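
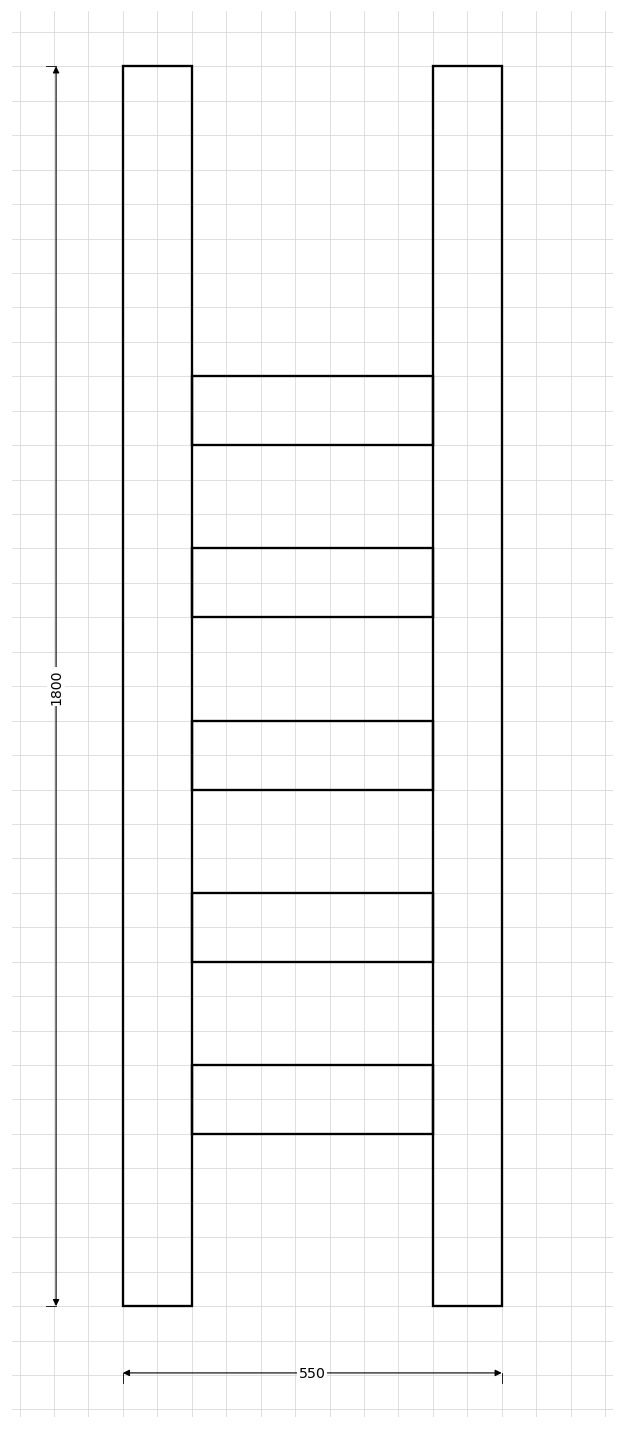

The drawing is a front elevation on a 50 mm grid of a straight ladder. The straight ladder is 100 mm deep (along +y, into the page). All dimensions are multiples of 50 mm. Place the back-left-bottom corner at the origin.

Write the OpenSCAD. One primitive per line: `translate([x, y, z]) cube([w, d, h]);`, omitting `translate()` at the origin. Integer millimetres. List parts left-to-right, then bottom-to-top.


cube([100, 100, 1800]);
translate([100, 0, 250]) cube([350, 100, 100]);
translate([100, 0, 500]) cube([350, 100, 100]);
translate([100, 0, 750]) cube([350, 100, 100]);
translate([100, 0, 1000]) cube([350, 100, 100]);
translate([100, 0, 1250]) cube([350, 100, 100]);
translate([450, 0, 0]) cube([100, 100, 1800]);


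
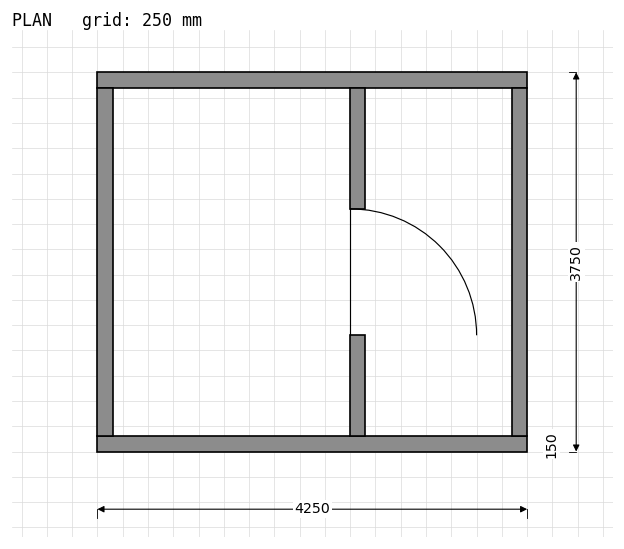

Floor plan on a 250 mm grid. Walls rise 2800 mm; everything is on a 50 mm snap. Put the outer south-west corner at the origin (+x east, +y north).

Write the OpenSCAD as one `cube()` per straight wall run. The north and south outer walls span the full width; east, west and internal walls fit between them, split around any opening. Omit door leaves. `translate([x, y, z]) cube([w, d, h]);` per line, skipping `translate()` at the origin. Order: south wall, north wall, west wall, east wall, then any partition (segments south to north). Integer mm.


cube([4250, 150, 2800]);
translate([0, 3600, 0]) cube([4250, 150, 2800]);
translate([0, 150, 0]) cube([150, 3450, 2800]);
translate([4100, 150, 0]) cube([150, 3450, 2800]);
translate([2500, 150, 0]) cube([150, 1000, 2800]);
translate([2500, 2400, 0]) cube([150, 1200, 2800]);


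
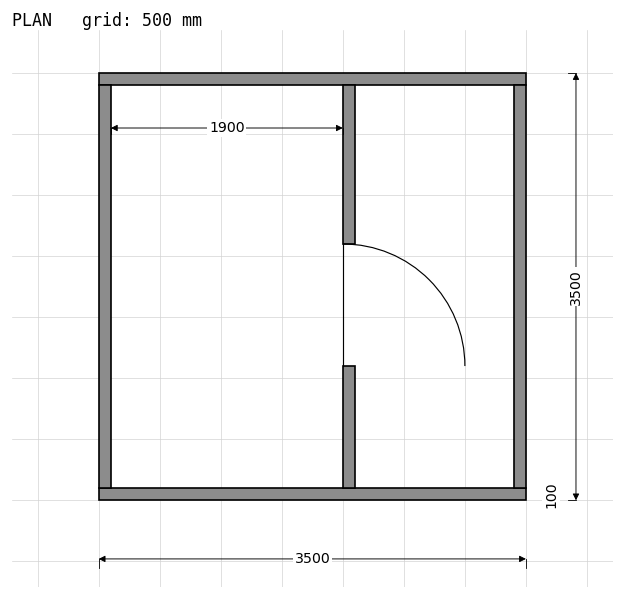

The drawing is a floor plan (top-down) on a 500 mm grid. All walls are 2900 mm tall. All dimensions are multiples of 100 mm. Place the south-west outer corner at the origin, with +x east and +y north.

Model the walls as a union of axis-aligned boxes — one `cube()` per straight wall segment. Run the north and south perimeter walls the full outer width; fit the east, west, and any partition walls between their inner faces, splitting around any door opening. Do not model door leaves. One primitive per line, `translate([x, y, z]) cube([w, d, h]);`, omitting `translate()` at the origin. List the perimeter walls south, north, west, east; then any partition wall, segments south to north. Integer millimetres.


cube([3500, 100, 2900]);
translate([0, 3400, 0]) cube([3500, 100, 2900]);
translate([0, 100, 0]) cube([100, 3300, 2900]);
translate([3400, 100, 0]) cube([100, 3300, 2900]);
translate([2000, 100, 0]) cube([100, 1000, 2900]);
translate([2000, 2100, 0]) cube([100, 1300, 2900]);


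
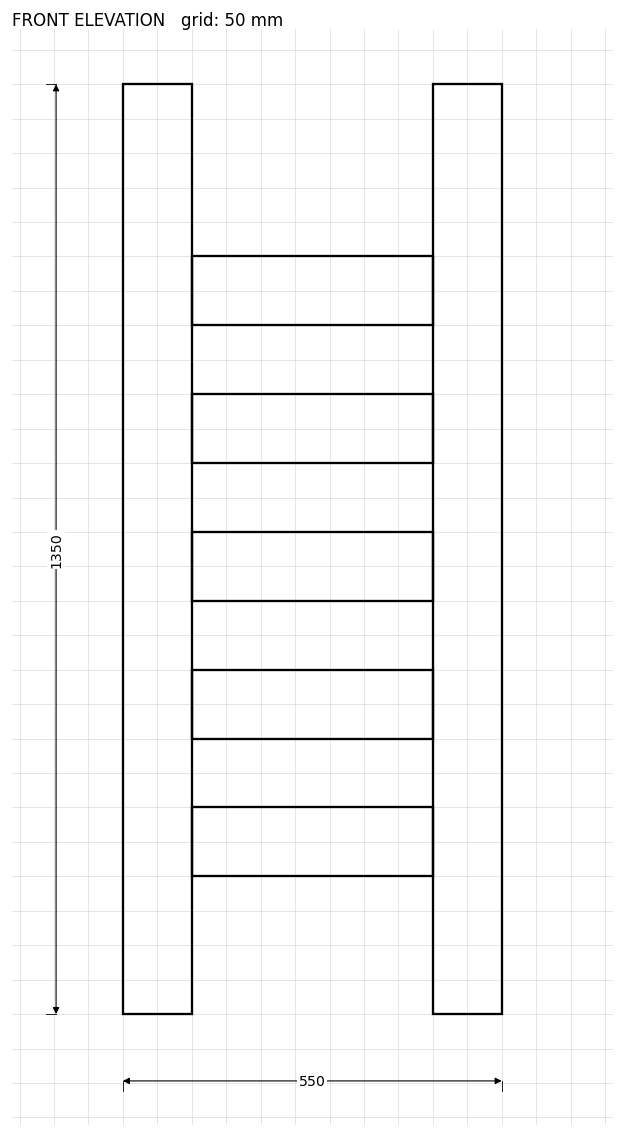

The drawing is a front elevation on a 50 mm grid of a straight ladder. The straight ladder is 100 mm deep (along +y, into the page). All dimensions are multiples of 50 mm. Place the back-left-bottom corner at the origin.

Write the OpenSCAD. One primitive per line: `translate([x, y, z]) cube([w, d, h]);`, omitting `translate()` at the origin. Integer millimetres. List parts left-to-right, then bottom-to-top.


cube([100, 100, 1350]);
translate([100, 0, 200]) cube([350, 100, 100]);
translate([100, 0, 400]) cube([350, 100, 100]);
translate([100, 0, 600]) cube([350, 100, 100]);
translate([100, 0, 800]) cube([350, 100, 100]);
translate([100, 0, 1000]) cube([350, 100, 100]);
translate([450, 0, 0]) cube([100, 100, 1350]);


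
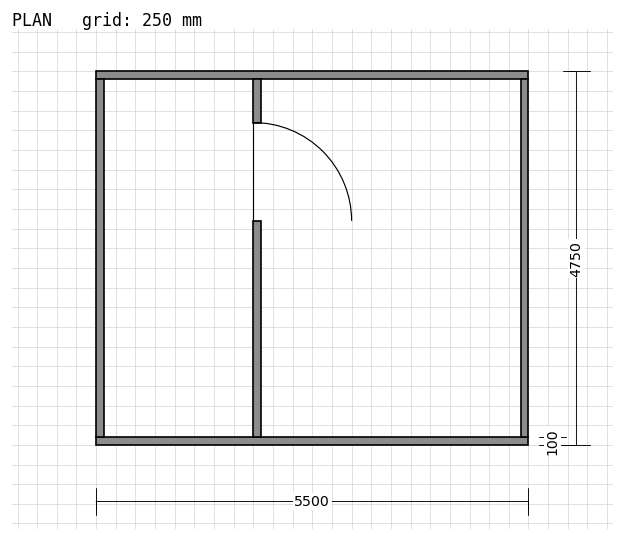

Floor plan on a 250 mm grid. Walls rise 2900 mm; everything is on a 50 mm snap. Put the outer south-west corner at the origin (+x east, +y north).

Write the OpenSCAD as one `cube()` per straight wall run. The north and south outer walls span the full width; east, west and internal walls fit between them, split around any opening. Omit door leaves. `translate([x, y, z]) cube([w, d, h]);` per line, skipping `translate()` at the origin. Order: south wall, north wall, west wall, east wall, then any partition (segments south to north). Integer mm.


cube([5500, 100, 2900]);
translate([0, 4650, 0]) cube([5500, 100, 2900]);
translate([0, 100, 0]) cube([100, 4550, 2900]);
translate([5400, 100, 0]) cube([100, 4550, 2900]);
translate([2000, 100, 0]) cube([100, 2750, 2900]);
translate([2000, 4100, 0]) cube([100, 550, 2900]);


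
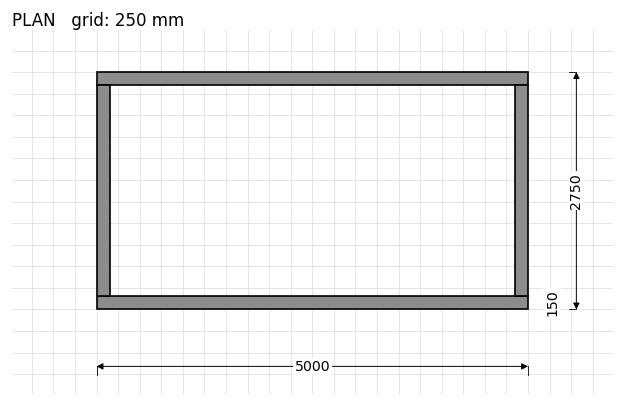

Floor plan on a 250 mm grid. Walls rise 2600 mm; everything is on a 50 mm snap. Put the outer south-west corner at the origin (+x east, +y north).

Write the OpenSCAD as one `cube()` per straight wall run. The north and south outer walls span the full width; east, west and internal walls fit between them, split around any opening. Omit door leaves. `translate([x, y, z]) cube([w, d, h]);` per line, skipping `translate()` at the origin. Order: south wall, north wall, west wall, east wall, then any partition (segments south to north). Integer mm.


cube([5000, 150, 2600]);
translate([0, 2600, 0]) cube([5000, 150, 2600]);
translate([0, 150, 0]) cube([150, 2450, 2600]);
translate([4850, 150, 0]) cube([150, 2450, 2600]);


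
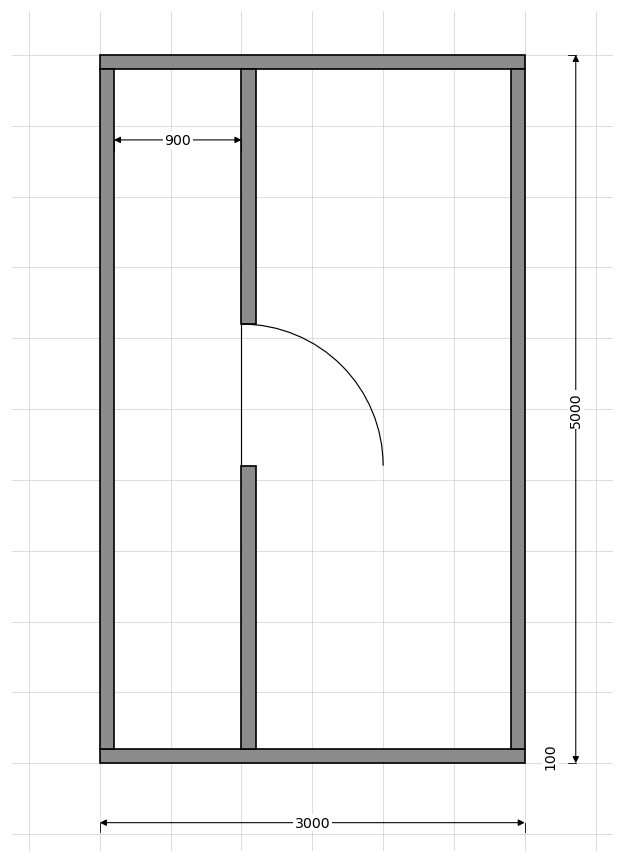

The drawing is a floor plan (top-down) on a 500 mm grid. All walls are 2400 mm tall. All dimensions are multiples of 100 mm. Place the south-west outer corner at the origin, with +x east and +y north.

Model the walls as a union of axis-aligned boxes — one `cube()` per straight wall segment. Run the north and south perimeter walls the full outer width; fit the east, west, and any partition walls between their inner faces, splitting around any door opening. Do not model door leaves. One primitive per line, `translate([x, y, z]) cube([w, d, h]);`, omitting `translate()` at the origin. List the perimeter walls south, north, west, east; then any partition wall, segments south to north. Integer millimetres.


cube([3000, 100, 2400]);
translate([0, 4900, 0]) cube([3000, 100, 2400]);
translate([0, 100, 0]) cube([100, 4800, 2400]);
translate([2900, 100, 0]) cube([100, 4800, 2400]);
translate([1000, 100, 0]) cube([100, 2000, 2400]);
translate([1000, 3100, 0]) cube([100, 1800, 2400]);


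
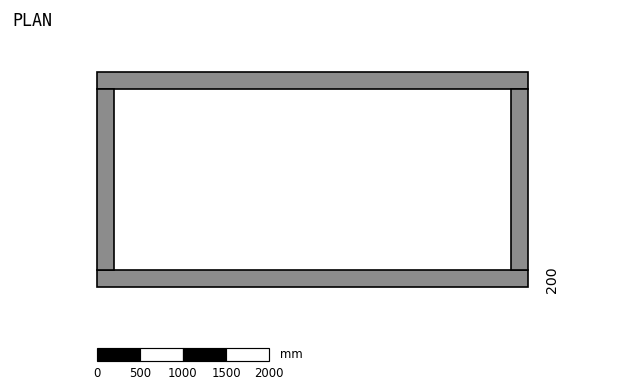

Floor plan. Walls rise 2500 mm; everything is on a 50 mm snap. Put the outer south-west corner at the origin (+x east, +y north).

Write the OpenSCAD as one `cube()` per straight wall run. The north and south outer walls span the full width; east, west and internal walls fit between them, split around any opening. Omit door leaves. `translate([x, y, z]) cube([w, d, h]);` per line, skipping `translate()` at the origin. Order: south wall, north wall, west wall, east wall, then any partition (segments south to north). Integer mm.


cube([5000, 200, 2500]);
translate([0, 2300, 0]) cube([5000, 200, 2500]);
translate([0, 200, 0]) cube([200, 2100, 2500]);
translate([4800, 200, 0]) cube([200, 2100, 2500]);


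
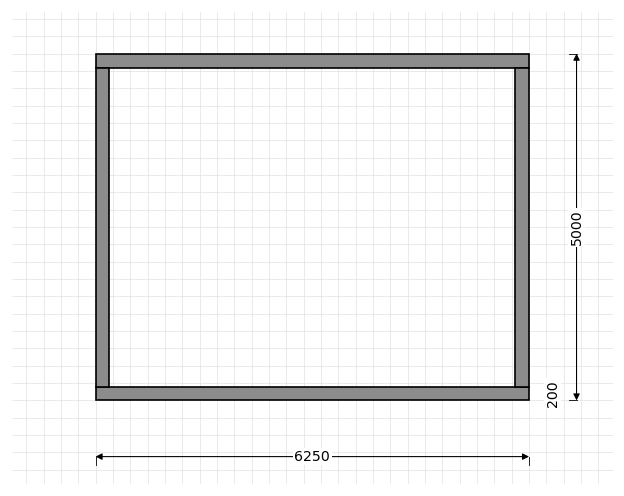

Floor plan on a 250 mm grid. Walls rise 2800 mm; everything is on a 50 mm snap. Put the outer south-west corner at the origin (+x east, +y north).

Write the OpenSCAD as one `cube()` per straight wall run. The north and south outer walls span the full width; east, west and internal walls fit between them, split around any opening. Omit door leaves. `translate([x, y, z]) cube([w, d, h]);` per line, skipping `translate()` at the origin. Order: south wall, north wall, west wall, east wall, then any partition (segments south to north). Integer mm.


cube([6250, 200, 2800]);
translate([0, 4800, 0]) cube([6250, 200, 2800]);
translate([0, 200, 0]) cube([200, 4600, 2800]);
translate([6050, 200, 0]) cube([200, 4600, 2800]);


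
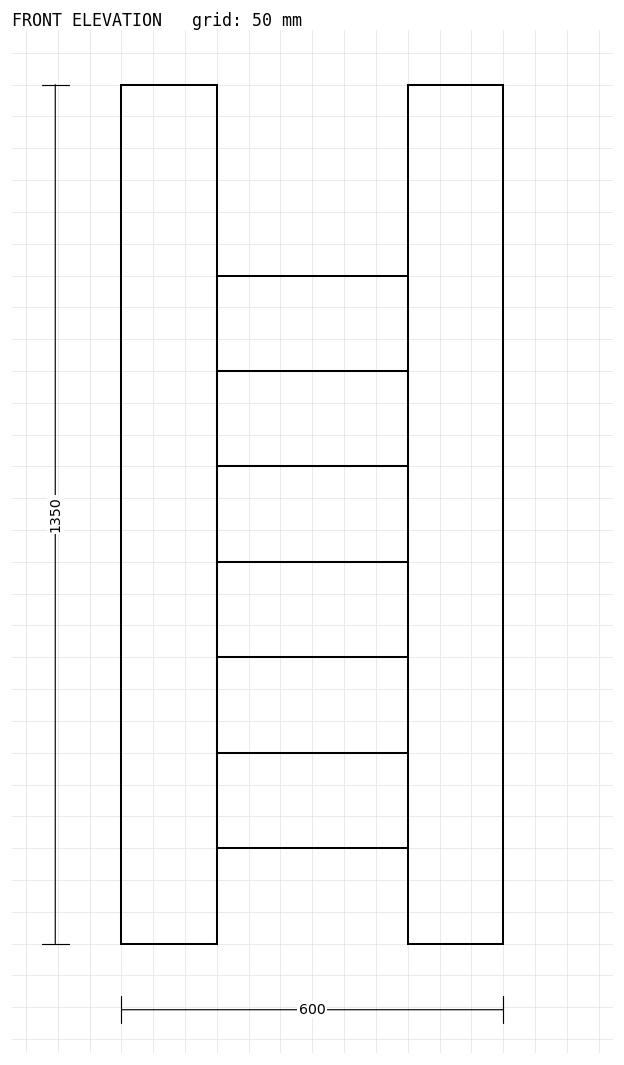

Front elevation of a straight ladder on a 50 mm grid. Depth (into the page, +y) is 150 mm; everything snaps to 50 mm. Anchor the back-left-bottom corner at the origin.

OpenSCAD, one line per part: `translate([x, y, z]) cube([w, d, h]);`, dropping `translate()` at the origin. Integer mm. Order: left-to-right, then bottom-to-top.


cube([150, 150, 1350]);
translate([150, 0, 150]) cube([300, 150, 150]);
translate([150, 0, 300]) cube([300, 150, 150]);
translate([150, 0, 450]) cube([300, 150, 150]);
translate([150, 0, 600]) cube([300, 150, 150]);
translate([150, 0, 750]) cube([300, 150, 150]);
translate([150, 0, 900]) cube([300, 150, 150]);
translate([450, 0, 0]) cube([150, 150, 1350]);


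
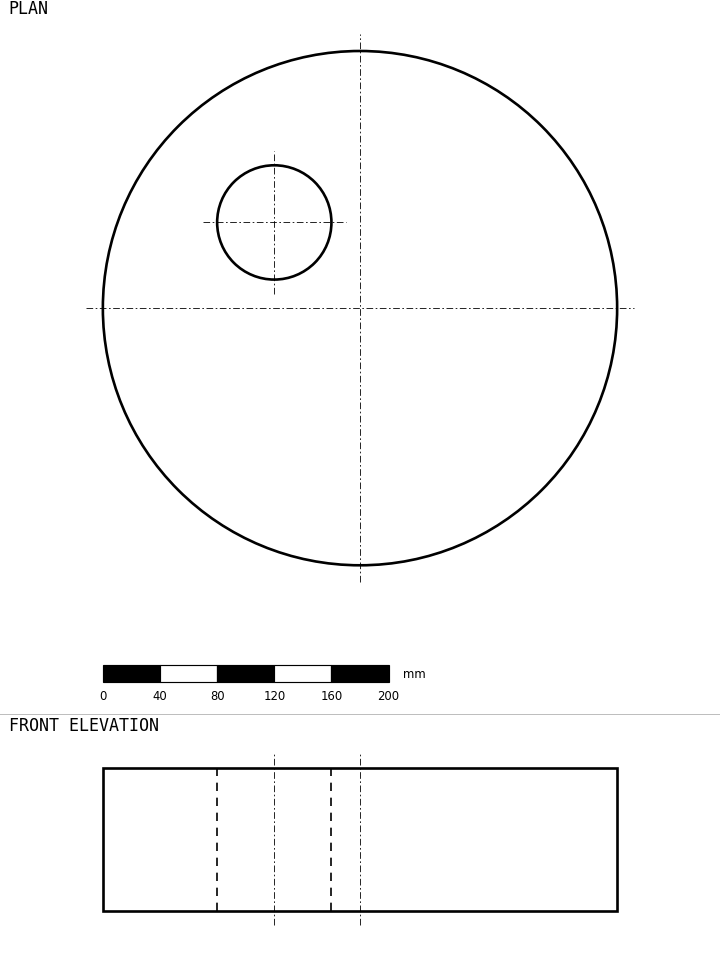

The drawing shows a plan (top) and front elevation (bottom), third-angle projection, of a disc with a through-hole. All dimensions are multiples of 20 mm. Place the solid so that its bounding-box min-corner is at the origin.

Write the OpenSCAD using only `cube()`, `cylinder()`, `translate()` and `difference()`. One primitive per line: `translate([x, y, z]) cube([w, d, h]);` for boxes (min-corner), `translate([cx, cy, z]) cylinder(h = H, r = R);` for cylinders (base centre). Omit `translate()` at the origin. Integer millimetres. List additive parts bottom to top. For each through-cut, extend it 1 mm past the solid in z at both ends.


difference() {
  translate([180, 180, 0]) cylinder(h = 100, r = 180);
  translate([120, 240, -1]) cylinder(h = 102, r = 40);
}


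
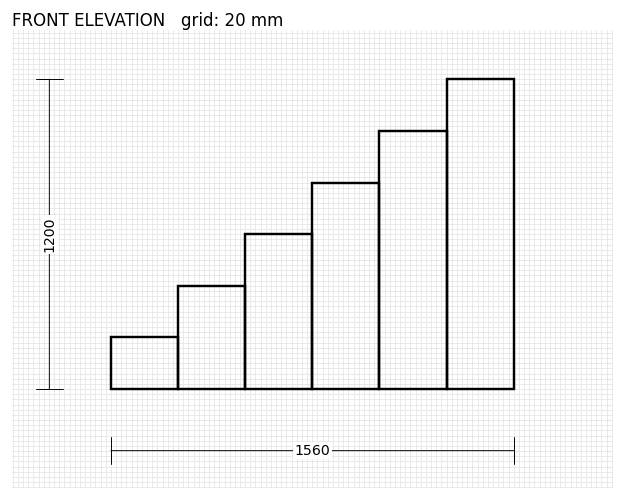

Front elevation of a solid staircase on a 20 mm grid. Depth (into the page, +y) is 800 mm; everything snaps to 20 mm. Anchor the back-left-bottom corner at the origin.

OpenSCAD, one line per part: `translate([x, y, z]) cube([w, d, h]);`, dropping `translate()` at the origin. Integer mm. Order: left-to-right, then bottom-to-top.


cube([260, 800, 200]);
translate([260, 0, 0]) cube([260, 800, 400]);
translate([520, 0, 0]) cube([260, 800, 600]);
translate([780, 0, 0]) cube([260, 800, 800]);
translate([1040, 0, 0]) cube([260, 800, 1000]);
translate([1300, 0, 0]) cube([260, 800, 1200]);


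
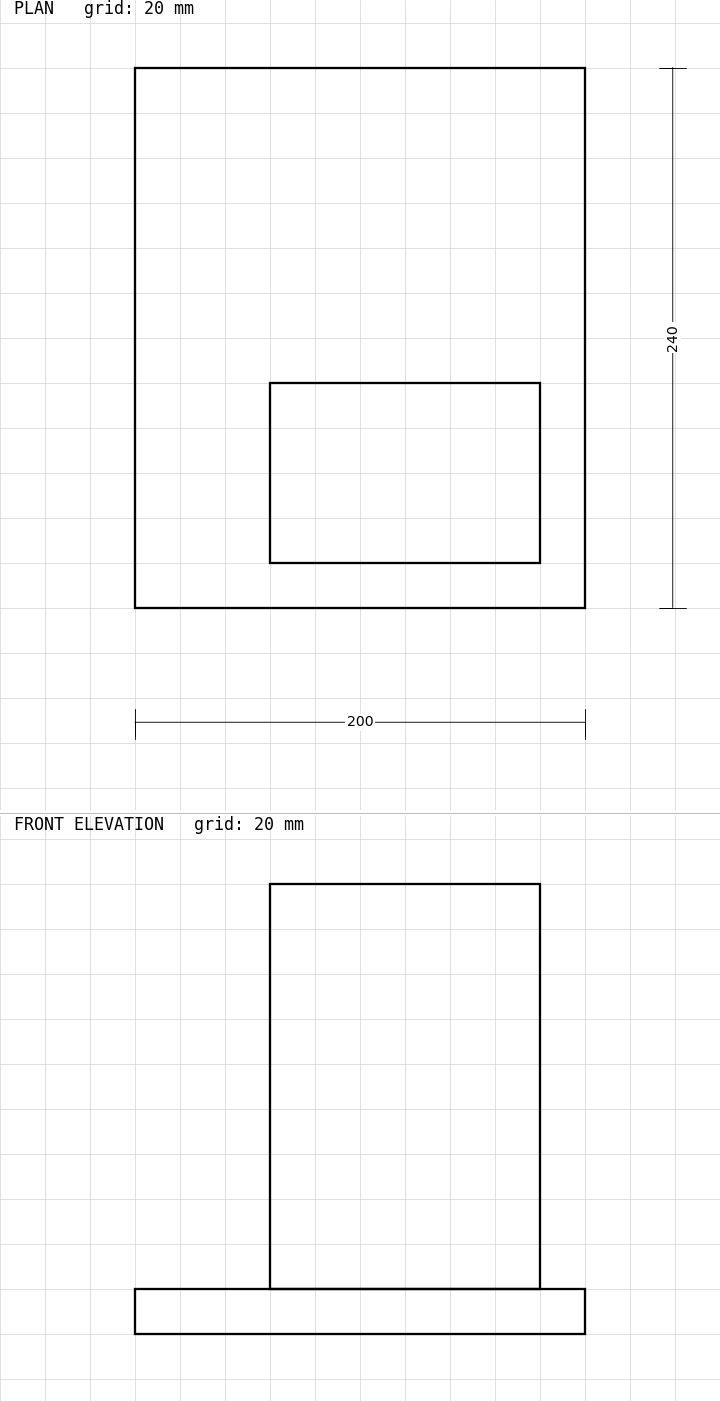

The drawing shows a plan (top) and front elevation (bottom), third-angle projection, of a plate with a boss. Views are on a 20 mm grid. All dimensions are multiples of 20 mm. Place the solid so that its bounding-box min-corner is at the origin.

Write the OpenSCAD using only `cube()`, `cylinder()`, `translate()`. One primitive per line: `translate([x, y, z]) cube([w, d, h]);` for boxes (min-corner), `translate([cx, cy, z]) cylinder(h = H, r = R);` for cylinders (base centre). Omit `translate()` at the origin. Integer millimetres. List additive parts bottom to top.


cube([200, 240, 20]);
translate([60, 20, 20]) cube([120, 80, 180]);


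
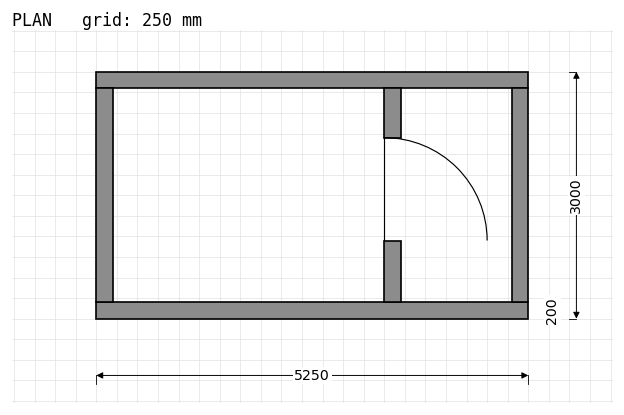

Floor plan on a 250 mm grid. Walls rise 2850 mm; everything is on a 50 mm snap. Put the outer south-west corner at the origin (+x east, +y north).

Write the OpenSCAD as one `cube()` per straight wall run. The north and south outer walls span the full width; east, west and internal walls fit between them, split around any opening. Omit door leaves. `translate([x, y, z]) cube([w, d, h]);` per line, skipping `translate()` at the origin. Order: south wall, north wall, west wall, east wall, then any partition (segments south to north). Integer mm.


cube([5250, 200, 2850]);
translate([0, 2800, 0]) cube([5250, 200, 2850]);
translate([0, 200, 0]) cube([200, 2600, 2850]);
translate([5050, 200, 0]) cube([200, 2600, 2850]);
translate([3500, 200, 0]) cube([200, 750, 2850]);
translate([3500, 2200, 0]) cube([200, 600, 2850]);


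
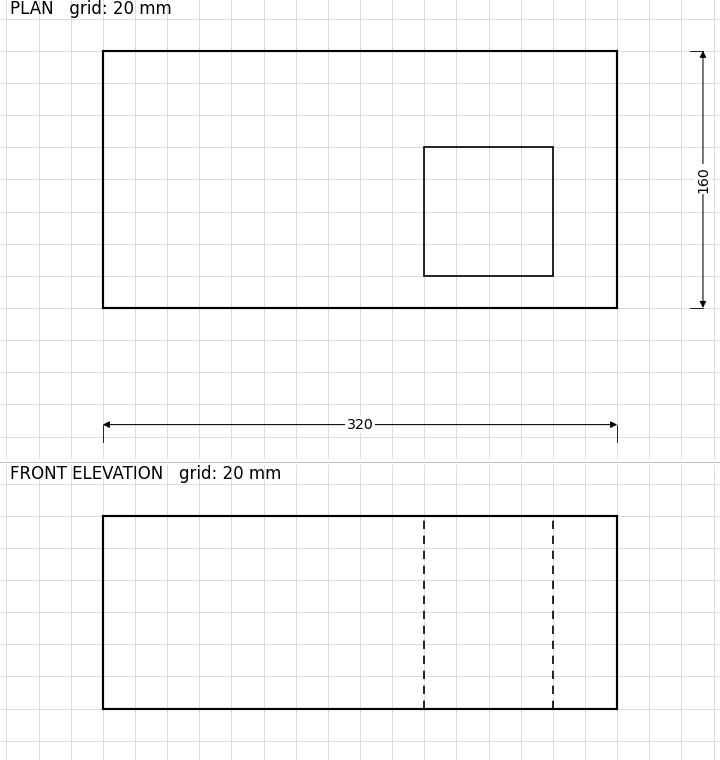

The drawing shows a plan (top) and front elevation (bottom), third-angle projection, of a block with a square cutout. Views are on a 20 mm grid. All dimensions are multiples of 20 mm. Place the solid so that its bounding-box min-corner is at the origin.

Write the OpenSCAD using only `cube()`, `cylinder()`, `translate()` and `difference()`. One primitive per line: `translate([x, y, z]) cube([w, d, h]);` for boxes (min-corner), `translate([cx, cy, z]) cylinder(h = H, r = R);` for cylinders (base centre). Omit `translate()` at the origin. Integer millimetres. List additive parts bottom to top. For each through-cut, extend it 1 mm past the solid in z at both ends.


difference() {
  cube([320, 160, 120]);
  translate([200, 20, -1]) cube([80, 80, 122]);
}


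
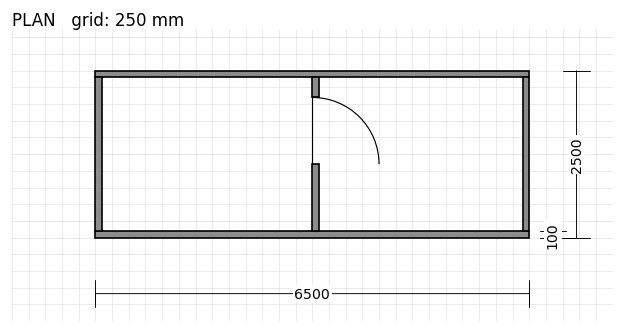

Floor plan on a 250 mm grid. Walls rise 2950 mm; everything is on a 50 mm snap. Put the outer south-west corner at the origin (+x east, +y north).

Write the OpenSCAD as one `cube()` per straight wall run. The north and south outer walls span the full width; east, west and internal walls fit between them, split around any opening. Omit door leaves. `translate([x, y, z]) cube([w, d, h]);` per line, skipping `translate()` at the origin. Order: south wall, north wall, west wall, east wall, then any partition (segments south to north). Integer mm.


cube([6500, 100, 2950]);
translate([0, 2400, 0]) cube([6500, 100, 2950]);
translate([0, 100, 0]) cube([100, 2300, 2950]);
translate([6400, 100, 0]) cube([100, 2300, 2950]);
translate([3250, 100, 0]) cube([100, 1000, 2950]);
translate([3250, 2100, 0]) cube([100, 300, 2950]);


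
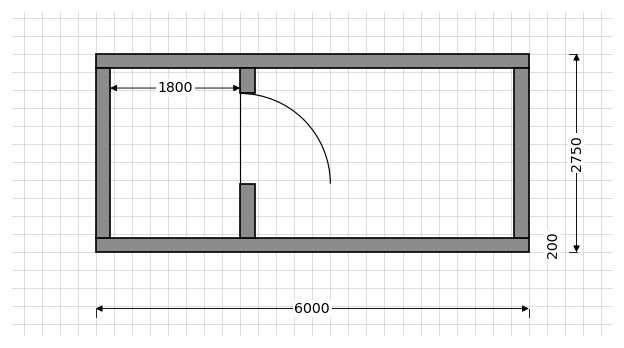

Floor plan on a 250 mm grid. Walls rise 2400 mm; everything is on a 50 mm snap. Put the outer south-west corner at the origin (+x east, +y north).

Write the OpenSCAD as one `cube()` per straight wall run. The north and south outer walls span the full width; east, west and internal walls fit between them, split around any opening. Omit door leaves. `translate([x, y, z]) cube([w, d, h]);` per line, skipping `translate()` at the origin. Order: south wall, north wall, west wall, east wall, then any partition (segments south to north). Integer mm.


cube([6000, 200, 2400]);
translate([0, 2550, 0]) cube([6000, 200, 2400]);
translate([0, 200, 0]) cube([200, 2350, 2400]);
translate([5800, 200, 0]) cube([200, 2350, 2400]);
translate([2000, 200, 0]) cube([200, 750, 2400]);
translate([2000, 2200, 0]) cube([200, 350, 2400]);


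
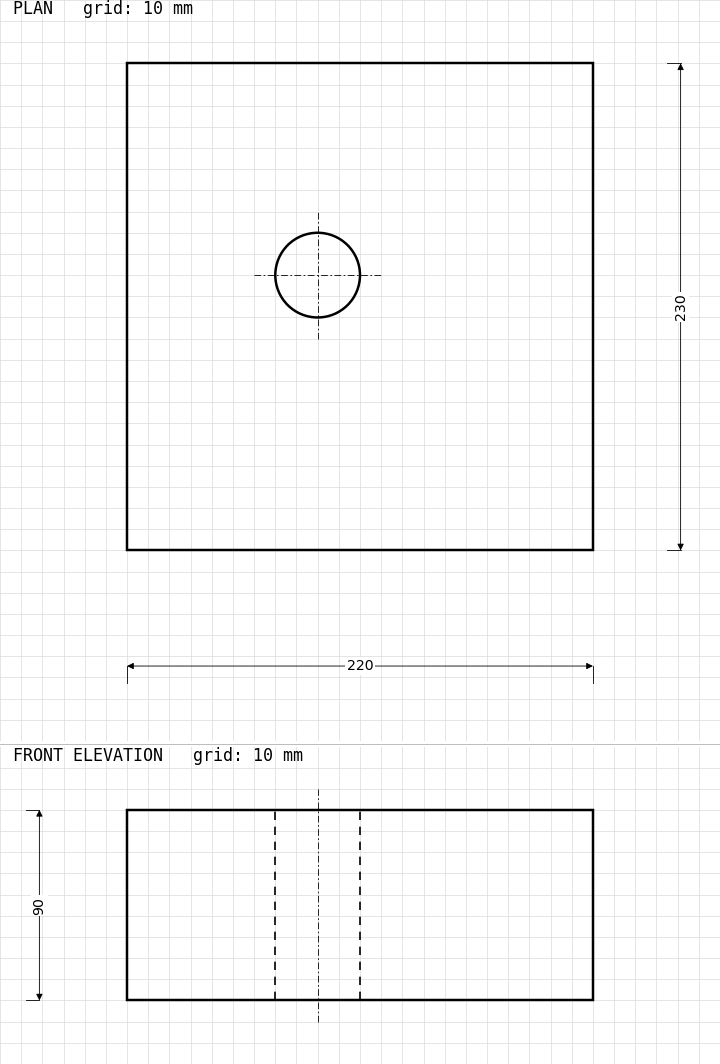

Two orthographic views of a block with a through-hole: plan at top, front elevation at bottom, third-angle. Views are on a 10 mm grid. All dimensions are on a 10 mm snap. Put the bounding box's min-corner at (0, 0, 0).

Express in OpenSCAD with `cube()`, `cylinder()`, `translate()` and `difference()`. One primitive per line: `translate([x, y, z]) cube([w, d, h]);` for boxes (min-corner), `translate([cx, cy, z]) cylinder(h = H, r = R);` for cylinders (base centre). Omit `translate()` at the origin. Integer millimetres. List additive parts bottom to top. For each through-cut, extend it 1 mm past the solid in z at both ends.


difference() {
  cube([220, 230, 90]);
  translate([90, 130, -1]) cylinder(h = 92, r = 20);
}


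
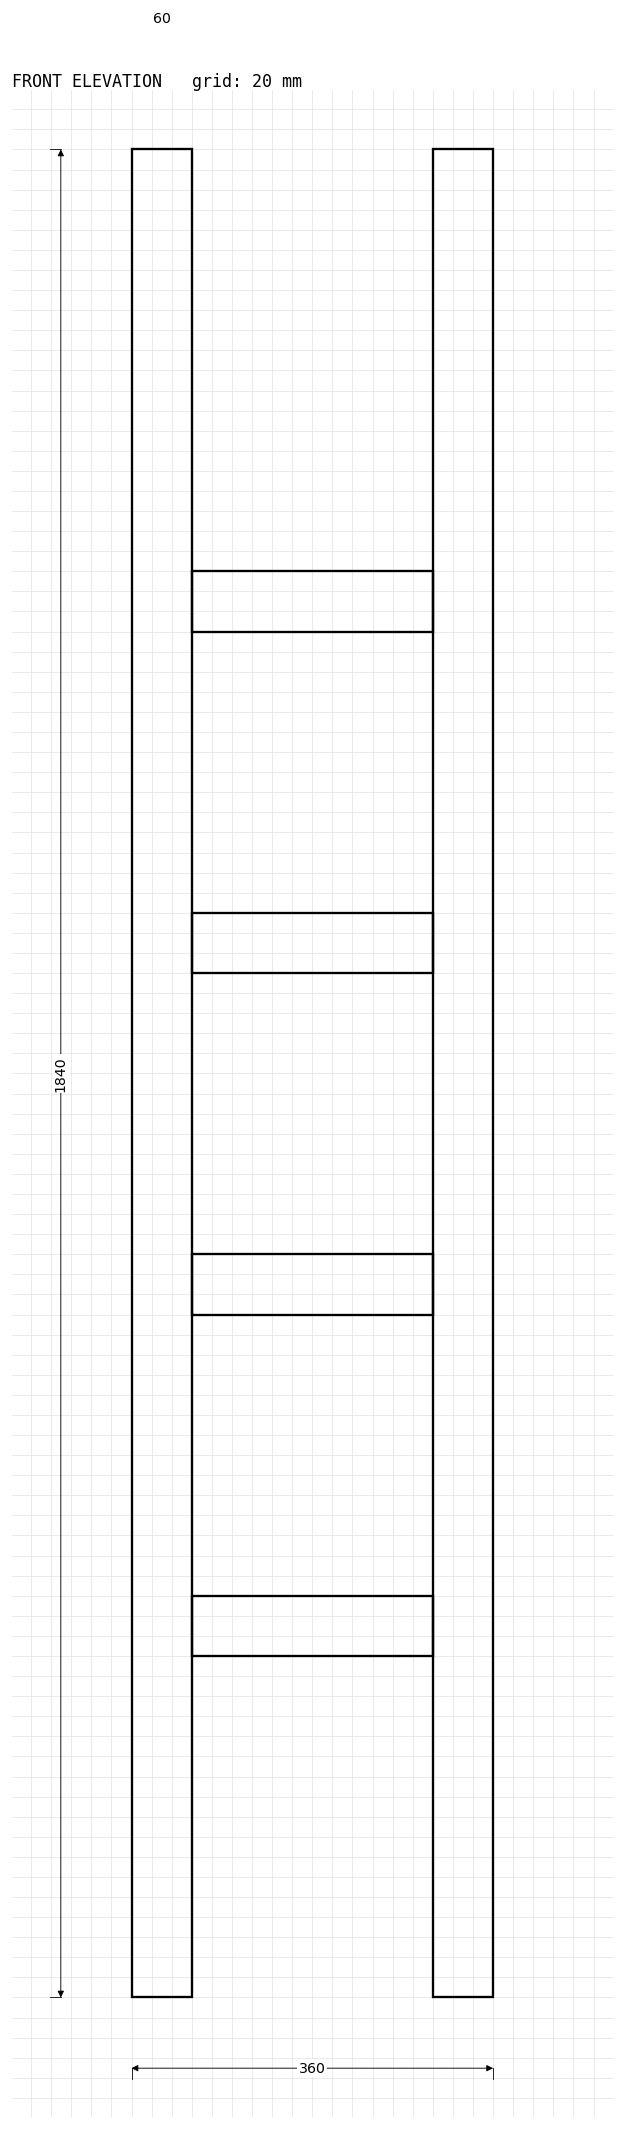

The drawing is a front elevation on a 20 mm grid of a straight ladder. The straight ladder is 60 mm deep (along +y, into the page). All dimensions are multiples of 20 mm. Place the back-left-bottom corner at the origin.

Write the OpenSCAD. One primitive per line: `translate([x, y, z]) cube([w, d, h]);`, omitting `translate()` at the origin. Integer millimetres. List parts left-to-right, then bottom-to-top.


cube([60, 60, 1840]);
translate([60, 0, 340]) cube([240, 60, 60]);
translate([60, 0, 680]) cube([240, 60, 60]);
translate([60, 0, 1020]) cube([240, 60, 60]);
translate([60, 0, 1360]) cube([240, 60, 60]);
translate([300, 0, 0]) cube([60, 60, 1840]);


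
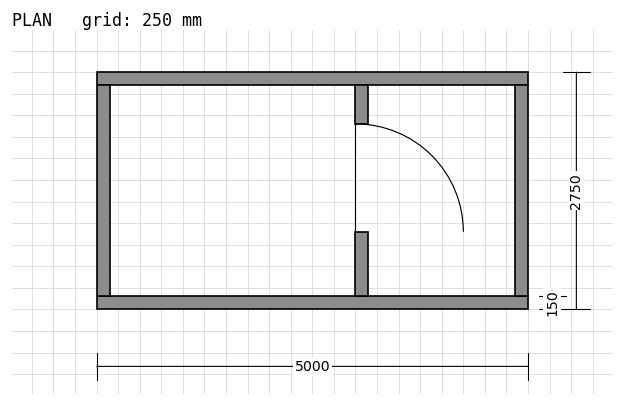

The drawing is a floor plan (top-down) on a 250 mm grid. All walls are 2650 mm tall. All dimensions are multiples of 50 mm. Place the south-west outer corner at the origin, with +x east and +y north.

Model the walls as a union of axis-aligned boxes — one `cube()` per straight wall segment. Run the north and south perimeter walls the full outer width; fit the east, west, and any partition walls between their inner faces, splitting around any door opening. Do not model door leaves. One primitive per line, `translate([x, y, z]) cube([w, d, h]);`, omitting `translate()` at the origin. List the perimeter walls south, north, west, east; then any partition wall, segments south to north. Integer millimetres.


cube([5000, 150, 2650]);
translate([0, 2600, 0]) cube([5000, 150, 2650]);
translate([0, 150, 0]) cube([150, 2450, 2650]);
translate([4850, 150, 0]) cube([150, 2450, 2650]);
translate([3000, 150, 0]) cube([150, 750, 2650]);
translate([3000, 2150, 0]) cube([150, 450, 2650]);


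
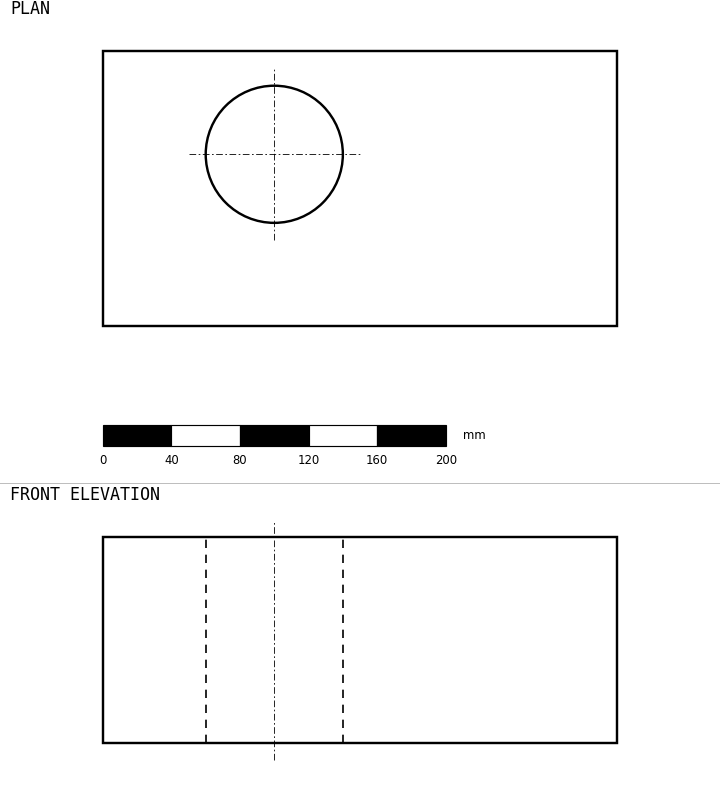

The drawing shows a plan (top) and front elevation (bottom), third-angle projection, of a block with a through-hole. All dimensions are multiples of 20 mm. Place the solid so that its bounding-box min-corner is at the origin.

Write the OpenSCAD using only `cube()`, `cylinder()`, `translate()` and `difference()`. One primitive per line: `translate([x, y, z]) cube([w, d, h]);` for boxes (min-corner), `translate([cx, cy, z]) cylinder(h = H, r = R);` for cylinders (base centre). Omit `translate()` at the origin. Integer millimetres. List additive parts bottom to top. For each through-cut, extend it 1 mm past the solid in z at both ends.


difference() {
  cube([300, 160, 120]);
  translate([100, 100, -1]) cylinder(h = 122, r = 40);
}


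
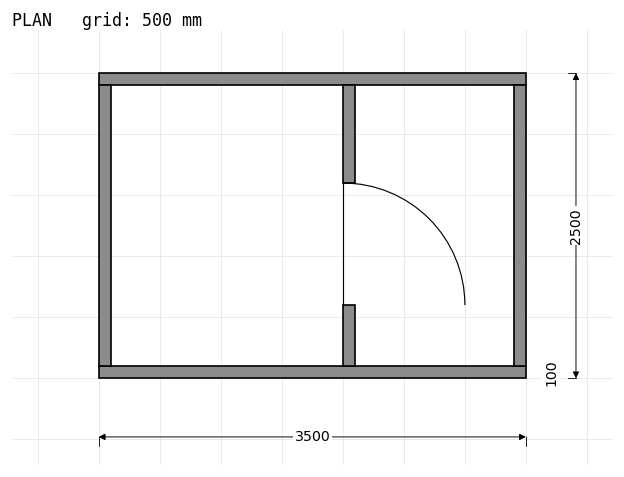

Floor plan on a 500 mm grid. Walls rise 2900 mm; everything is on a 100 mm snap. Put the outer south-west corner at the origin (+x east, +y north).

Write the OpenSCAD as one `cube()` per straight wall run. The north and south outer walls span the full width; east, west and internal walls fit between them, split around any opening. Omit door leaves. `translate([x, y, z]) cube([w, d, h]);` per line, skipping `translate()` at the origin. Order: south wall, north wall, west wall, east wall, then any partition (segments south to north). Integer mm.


cube([3500, 100, 2900]);
translate([0, 2400, 0]) cube([3500, 100, 2900]);
translate([0, 100, 0]) cube([100, 2300, 2900]);
translate([3400, 100, 0]) cube([100, 2300, 2900]);
translate([2000, 100, 0]) cube([100, 500, 2900]);
translate([2000, 1600, 0]) cube([100, 800, 2900]);


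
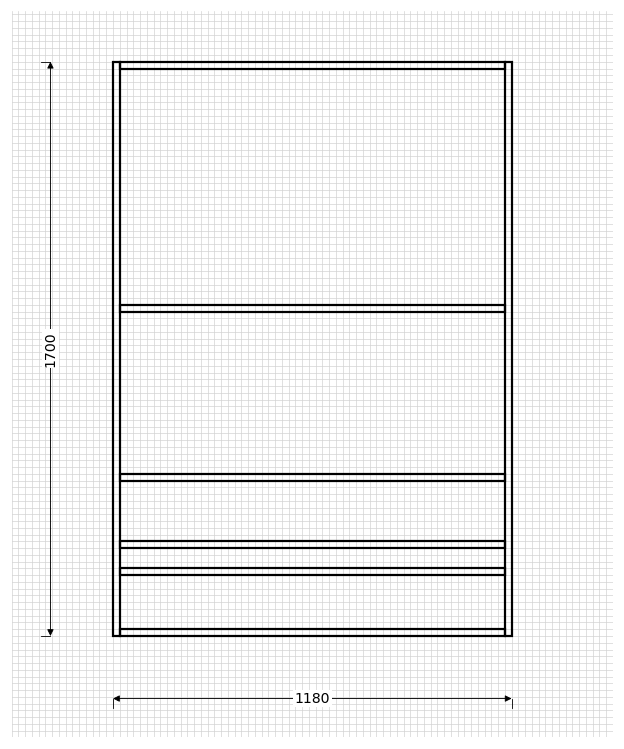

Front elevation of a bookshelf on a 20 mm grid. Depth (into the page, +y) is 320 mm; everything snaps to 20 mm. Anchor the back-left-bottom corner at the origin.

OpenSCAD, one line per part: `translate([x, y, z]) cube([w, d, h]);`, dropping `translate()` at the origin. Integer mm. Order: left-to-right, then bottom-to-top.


cube([20, 320, 1700]);
translate([20, 0, 0]) cube([1140, 320, 20]);
translate([20, 0, 180]) cube([1140, 320, 20]);
translate([20, 0, 260]) cube([1140, 320, 20]);
translate([20, 0, 460]) cube([1140, 320, 20]);
translate([20, 0, 960]) cube([1140, 320, 20]);
translate([20, 0, 1680]) cube([1140, 320, 20]);
translate([1160, 0, 0]) cube([20, 320, 1700]);


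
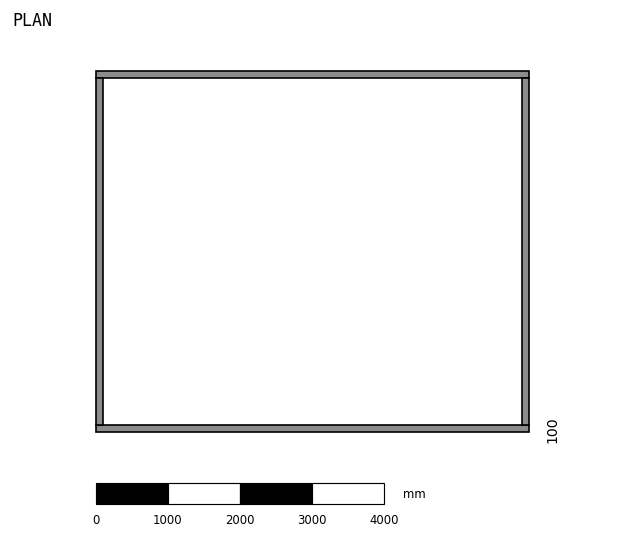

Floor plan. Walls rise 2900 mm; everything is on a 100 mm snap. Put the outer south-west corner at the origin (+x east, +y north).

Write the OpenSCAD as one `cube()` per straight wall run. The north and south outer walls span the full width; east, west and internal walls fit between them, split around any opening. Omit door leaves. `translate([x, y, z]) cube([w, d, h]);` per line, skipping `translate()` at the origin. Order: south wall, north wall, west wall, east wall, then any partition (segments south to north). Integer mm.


cube([6000, 100, 2900]);
translate([0, 4900, 0]) cube([6000, 100, 2900]);
translate([0, 100, 0]) cube([100, 4800, 2900]);
translate([5900, 100, 0]) cube([100, 4800, 2900]);


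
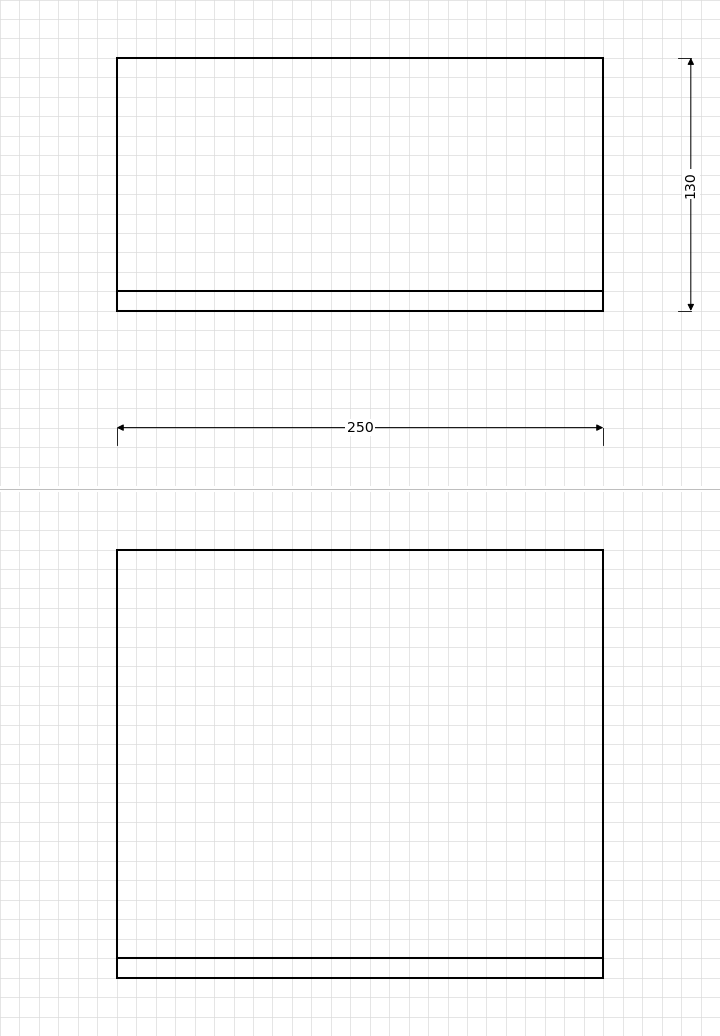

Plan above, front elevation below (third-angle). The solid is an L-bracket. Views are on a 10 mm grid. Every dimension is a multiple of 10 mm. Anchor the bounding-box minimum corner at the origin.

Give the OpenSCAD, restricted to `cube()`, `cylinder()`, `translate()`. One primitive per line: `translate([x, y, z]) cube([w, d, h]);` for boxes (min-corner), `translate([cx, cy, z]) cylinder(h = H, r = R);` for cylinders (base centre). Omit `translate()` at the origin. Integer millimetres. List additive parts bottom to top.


cube([250, 130, 10]);
translate([0, 0, 10]) cube([250, 10, 210]);


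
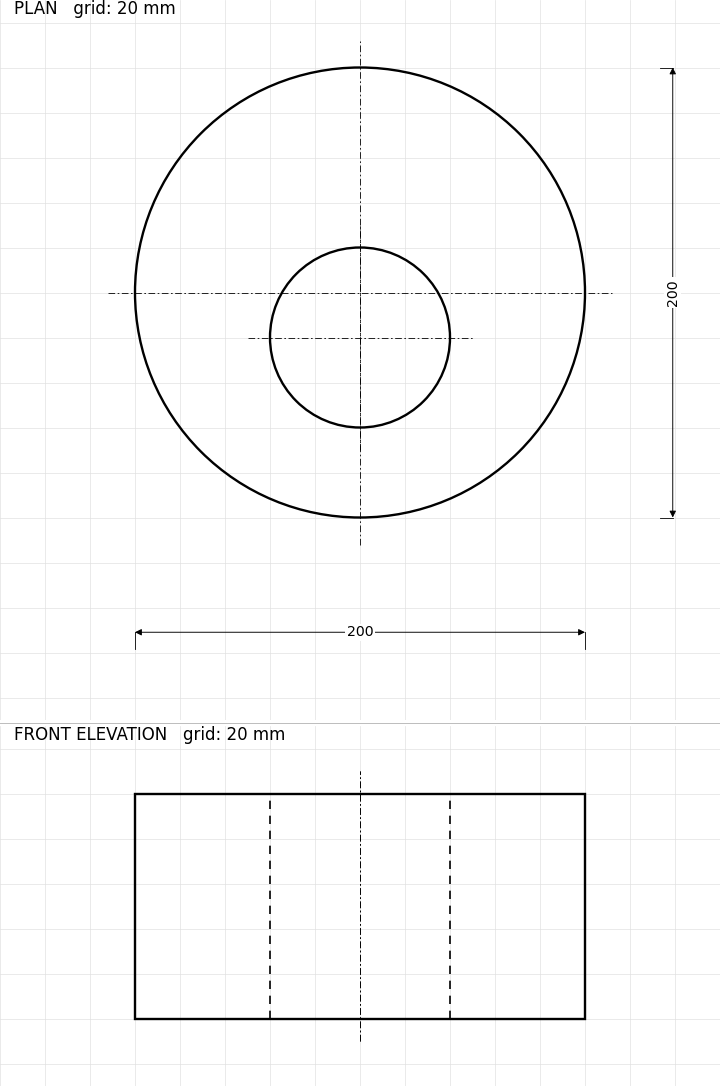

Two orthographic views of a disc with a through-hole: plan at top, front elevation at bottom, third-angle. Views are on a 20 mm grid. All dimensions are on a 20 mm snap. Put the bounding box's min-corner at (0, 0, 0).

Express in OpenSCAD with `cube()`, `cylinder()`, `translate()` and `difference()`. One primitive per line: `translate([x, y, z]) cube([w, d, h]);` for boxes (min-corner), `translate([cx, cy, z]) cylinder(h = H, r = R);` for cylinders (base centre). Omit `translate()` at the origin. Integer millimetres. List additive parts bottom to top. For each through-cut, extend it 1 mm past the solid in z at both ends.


difference() {
  translate([100, 100, 0]) cylinder(h = 100, r = 100);
  translate([100, 80, -1]) cylinder(h = 102, r = 40);
}


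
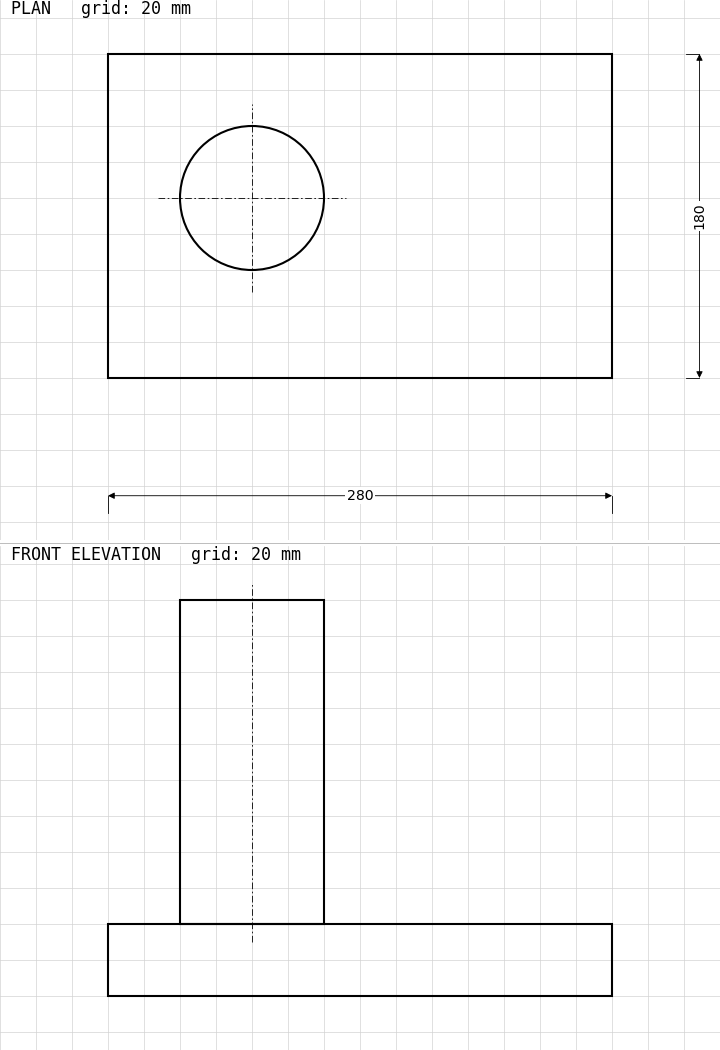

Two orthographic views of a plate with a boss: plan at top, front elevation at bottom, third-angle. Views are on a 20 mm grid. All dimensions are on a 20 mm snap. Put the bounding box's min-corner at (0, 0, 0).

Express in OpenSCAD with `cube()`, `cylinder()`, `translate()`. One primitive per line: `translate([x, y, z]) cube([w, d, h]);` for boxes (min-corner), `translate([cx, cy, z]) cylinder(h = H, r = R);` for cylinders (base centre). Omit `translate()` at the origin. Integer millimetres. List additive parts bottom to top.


cube([280, 180, 40]);
translate([80, 100, 40]) cylinder(h = 180, r = 40);


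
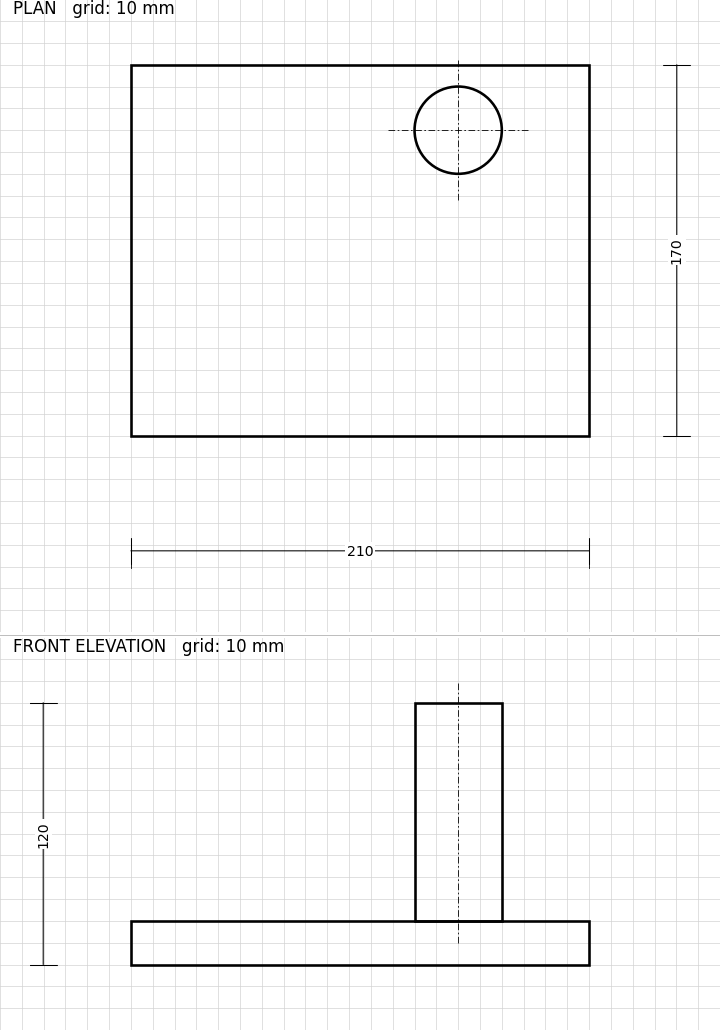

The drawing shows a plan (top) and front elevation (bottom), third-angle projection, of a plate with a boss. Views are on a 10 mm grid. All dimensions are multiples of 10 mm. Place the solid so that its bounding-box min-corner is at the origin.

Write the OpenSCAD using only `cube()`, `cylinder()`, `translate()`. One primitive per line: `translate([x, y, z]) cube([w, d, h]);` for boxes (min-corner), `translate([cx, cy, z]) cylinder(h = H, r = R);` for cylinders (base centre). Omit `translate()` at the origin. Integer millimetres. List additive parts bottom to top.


cube([210, 170, 20]);
translate([150, 140, 20]) cylinder(h = 100, r = 20);


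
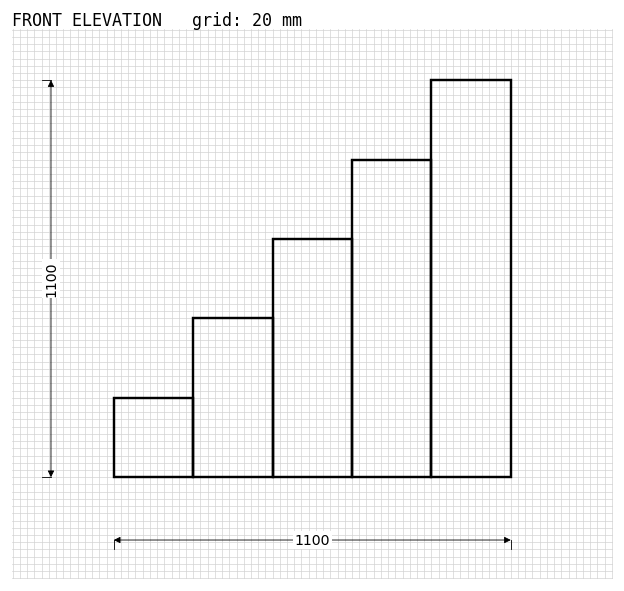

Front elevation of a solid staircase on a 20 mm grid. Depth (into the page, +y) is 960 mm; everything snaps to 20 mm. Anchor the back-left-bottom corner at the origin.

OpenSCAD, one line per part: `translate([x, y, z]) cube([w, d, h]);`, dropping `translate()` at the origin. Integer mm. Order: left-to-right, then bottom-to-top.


cube([220, 960, 220]);
translate([220, 0, 0]) cube([220, 960, 440]);
translate([440, 0, 0]) cube([220, 960, 660]);
translate([660, 0, 0]) cube([220, 960, 880]);
translate([880, 0, 0]) cube([220, 960, 1100]);


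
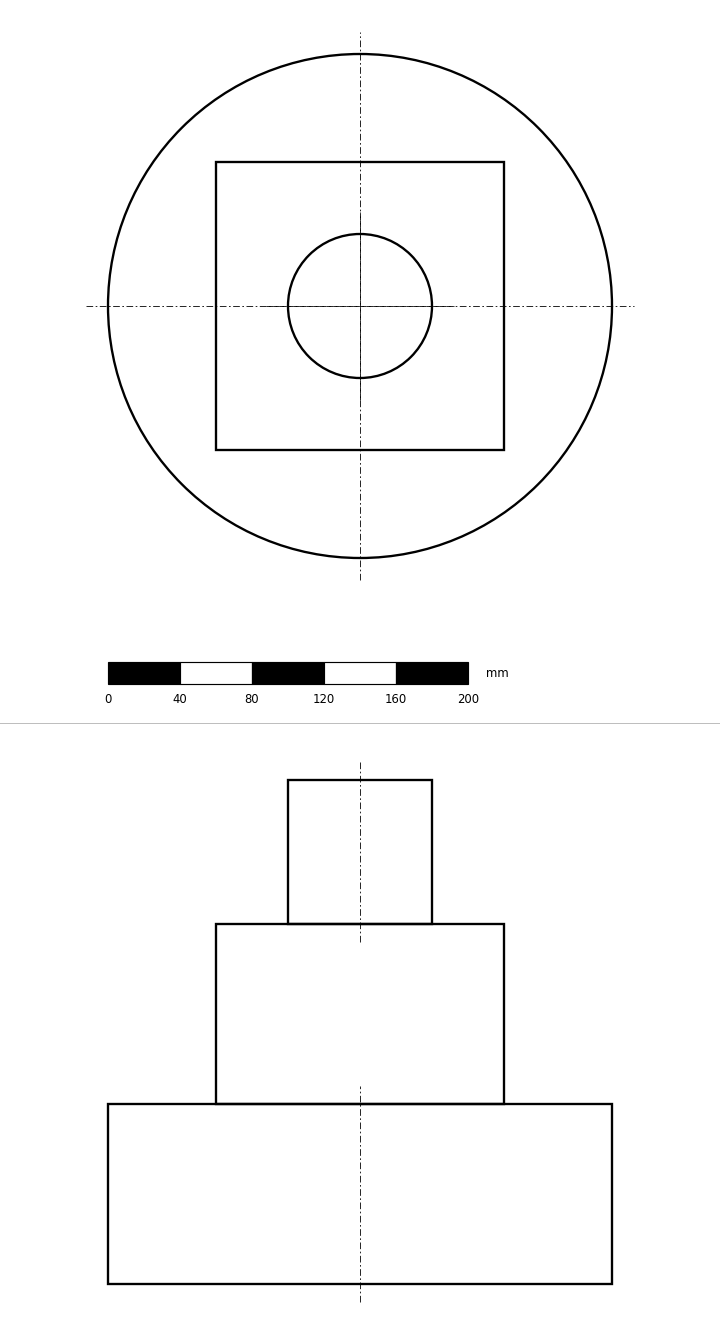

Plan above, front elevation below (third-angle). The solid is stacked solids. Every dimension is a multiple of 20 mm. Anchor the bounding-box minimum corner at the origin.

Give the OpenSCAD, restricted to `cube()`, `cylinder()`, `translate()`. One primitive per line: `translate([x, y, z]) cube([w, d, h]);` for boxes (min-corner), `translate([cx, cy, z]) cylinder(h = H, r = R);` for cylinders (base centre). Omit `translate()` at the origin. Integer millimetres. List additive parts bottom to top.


translate([140, 140, 0]) cylinder(h = 100, r = 140);
translate([60, 60, 100]) cube([160, 160, 100]);
translate([140, 140, 200]) cylinder(h = 80, r = 40);


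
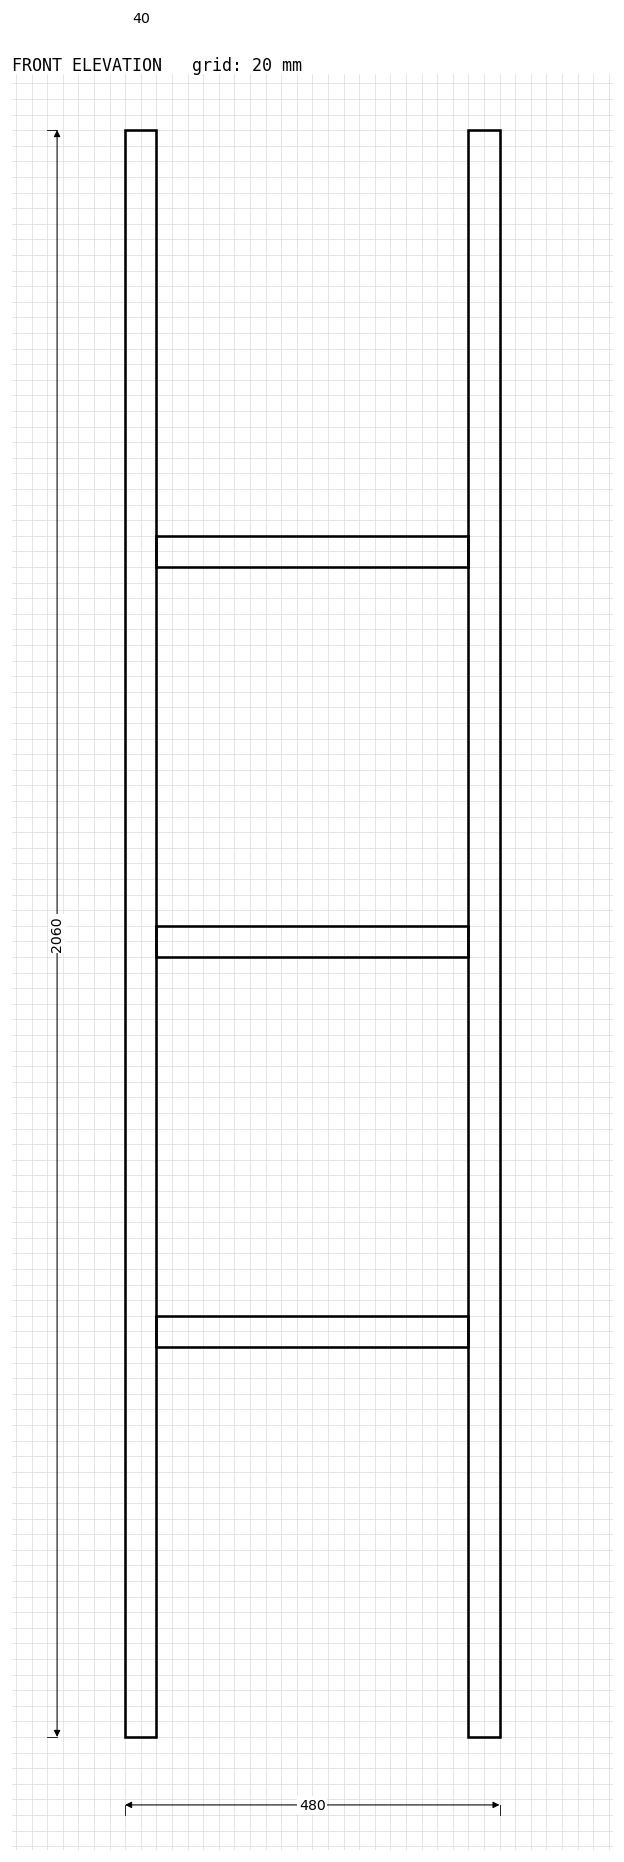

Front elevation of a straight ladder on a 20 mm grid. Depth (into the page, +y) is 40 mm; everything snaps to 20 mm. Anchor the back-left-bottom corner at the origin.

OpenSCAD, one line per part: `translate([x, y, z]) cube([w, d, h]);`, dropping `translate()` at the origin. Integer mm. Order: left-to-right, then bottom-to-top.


cube([40, 40, 2060]);
translate([40, 0, 500]) cube([400, 40, 40]);
translate([40, 0, 1000]) cube([400, 40, 40]);
translate([40, 0, 1500]) cube([400, 40, 40]);
translate([440, 0, 0]) cube([40, 40, 2060]);


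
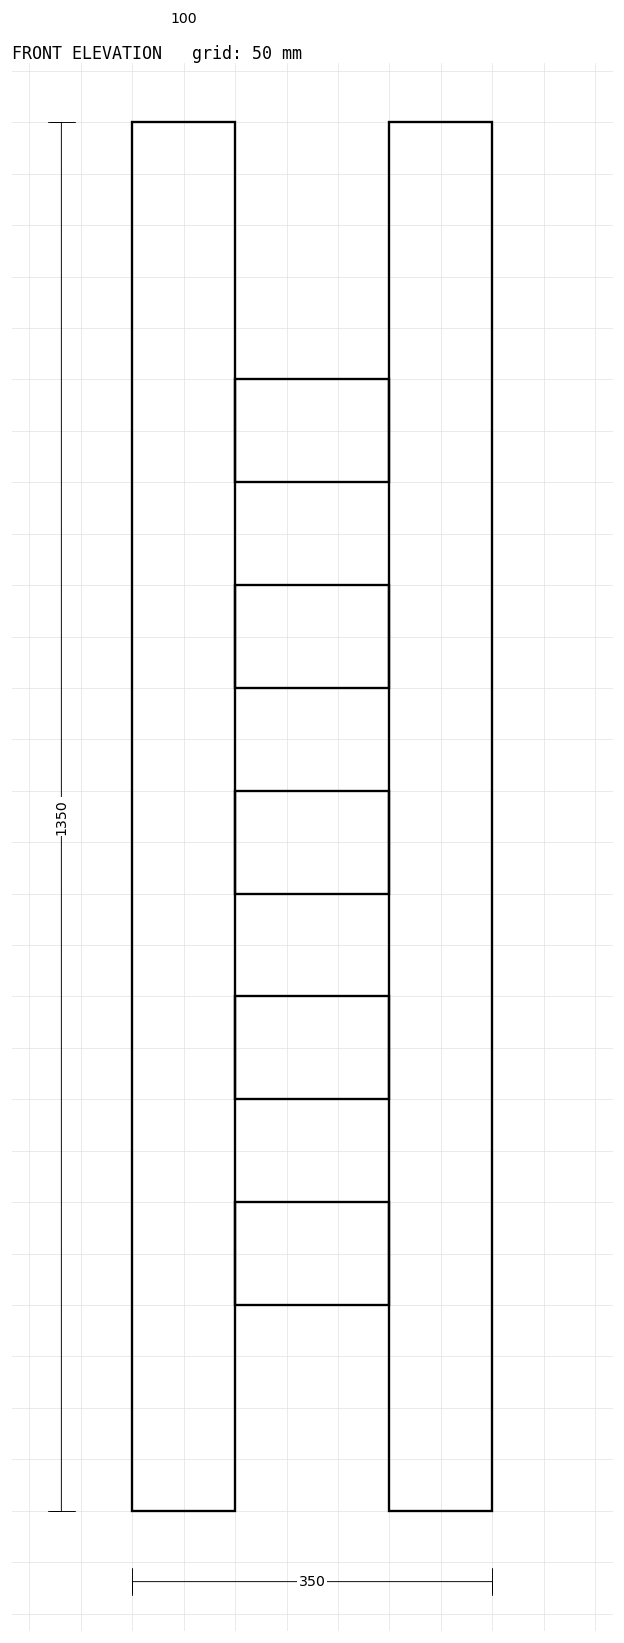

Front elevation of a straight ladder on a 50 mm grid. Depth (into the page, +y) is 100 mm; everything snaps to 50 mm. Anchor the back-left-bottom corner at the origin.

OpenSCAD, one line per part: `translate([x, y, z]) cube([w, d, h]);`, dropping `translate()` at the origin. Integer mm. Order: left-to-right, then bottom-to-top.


cube([100, 100, 1350]);
translate([100, 0, 200]) cube([150, 100, 100]);
translate([100, 0, 400]) cube([150, 100, 100]);
translate([100, 0, 600]) cube([150, 100, 100]);
translate([100, 0, 800]) cube([150, 100, 100]);
translate([100, 0, 1000]) cube([150, 100, 100]);
translate([250, 0, 0]) cube([100, 100, 1350]);


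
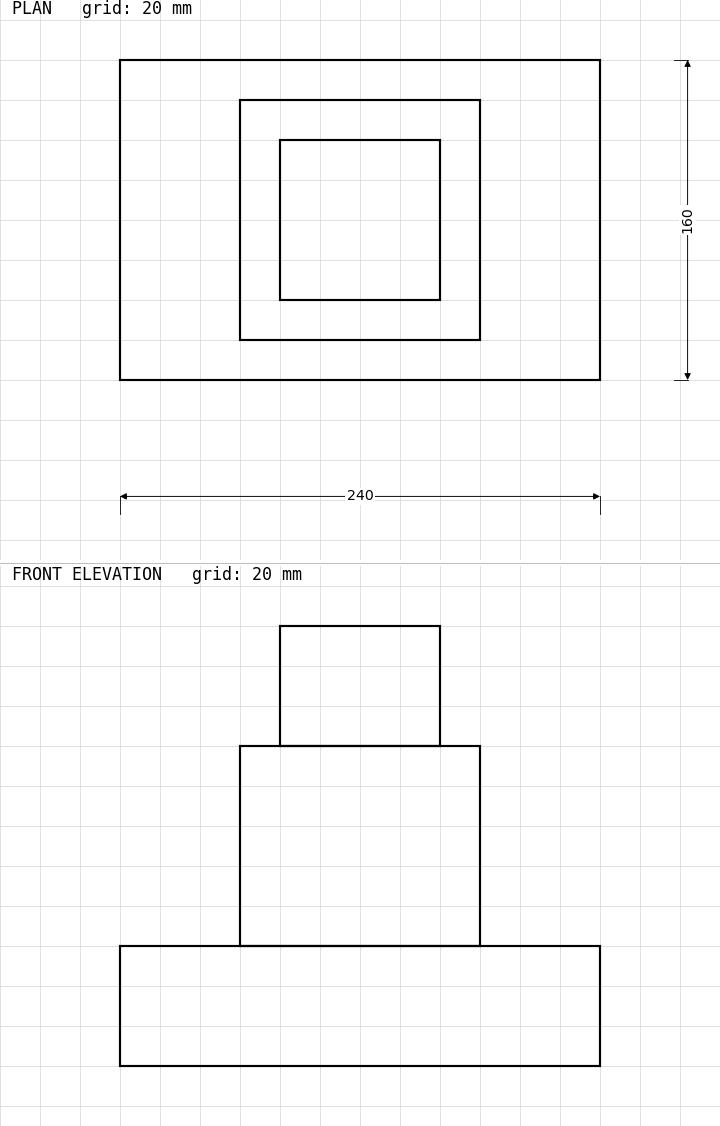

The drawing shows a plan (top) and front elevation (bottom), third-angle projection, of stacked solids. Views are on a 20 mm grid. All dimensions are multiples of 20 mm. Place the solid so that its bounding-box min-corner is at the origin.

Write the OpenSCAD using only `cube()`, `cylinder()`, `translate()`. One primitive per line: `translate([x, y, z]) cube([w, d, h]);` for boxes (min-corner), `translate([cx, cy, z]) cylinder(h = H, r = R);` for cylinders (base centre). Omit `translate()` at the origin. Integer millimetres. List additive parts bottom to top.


cube([240, 160, 60]);
translate([60, 20, 60]) cube([120, 120, 100]);
translate([80, 40, 160]) cube([80, 80, 60]);


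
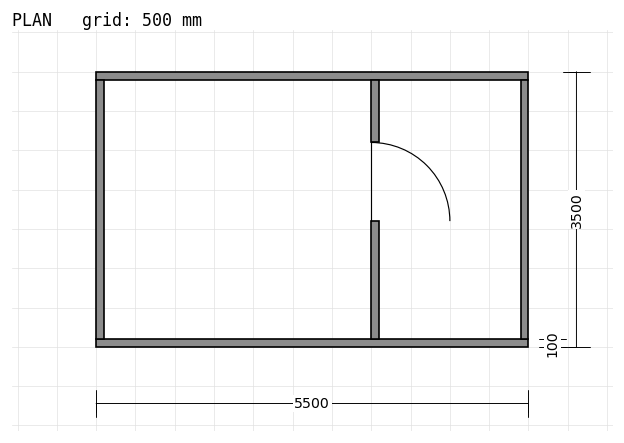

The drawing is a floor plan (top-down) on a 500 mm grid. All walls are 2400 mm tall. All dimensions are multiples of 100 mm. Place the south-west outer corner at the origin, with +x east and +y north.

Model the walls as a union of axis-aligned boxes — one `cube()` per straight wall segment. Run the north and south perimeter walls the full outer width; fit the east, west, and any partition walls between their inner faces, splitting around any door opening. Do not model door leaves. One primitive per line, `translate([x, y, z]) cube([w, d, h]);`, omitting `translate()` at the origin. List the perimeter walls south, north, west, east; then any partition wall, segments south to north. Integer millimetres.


cube([5500, 100, 2400]);
translate([0, 3400, 0]) cube([5500, 100, 2400]);
translate([0, 100, 0]) cube([100, 3300, 2400]);
translate([5400, 100, 0]) cube([100, 3300, 2400]);
translate([3500, 100, 0]) cube([100, 1500, 2400]);
translate([3500, 2600, 0]) cube([100, 800, 2400]);


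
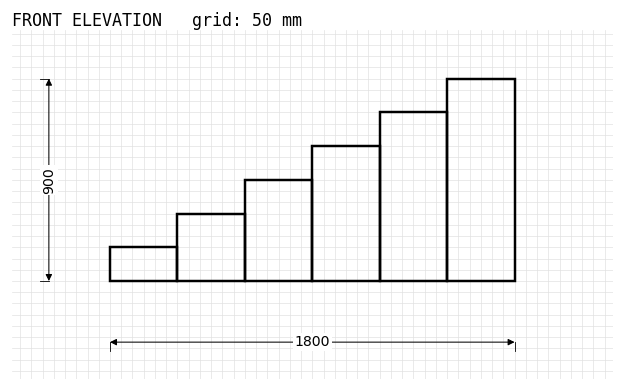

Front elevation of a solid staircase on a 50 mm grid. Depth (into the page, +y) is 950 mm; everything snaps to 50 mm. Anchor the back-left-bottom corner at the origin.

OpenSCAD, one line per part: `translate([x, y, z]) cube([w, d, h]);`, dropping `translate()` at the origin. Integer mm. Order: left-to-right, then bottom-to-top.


cube([300, 950, 150]);
translate([300, 0, 0]) cube([300, 950, 300]);
translate([600, 0, 0]) cube([300, 950, 450]);
translate([900, 0, 0]) cube([300, 950, 600]);
translate([1200, 0, 0]) cube([300, 950, 750]);
translate([1500, 0, 0]) cube([300, 950, 900]);


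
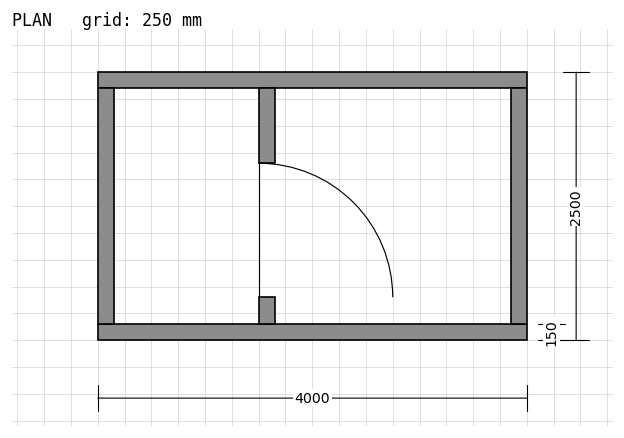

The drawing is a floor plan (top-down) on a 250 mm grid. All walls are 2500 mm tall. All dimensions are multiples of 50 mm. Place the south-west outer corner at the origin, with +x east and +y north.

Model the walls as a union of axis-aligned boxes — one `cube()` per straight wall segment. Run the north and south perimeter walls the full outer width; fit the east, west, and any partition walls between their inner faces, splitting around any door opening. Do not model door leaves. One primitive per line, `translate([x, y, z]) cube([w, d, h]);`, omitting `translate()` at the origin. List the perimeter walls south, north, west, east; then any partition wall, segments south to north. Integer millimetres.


cube([4000, 150, 2500]);
translate([0, 2350, 0]) cube([4000, 150, 2500]);
translate([0, 150, 0]) cube([150, 2200, 2500]);
translate([3850, 150, 0]) cube([150, 2200, 2500]);
translate([1500, 150, 0]) cube([150, 250, 2500]);
translate([1500, 1650, 0]) cube([150, 700, 2500]);


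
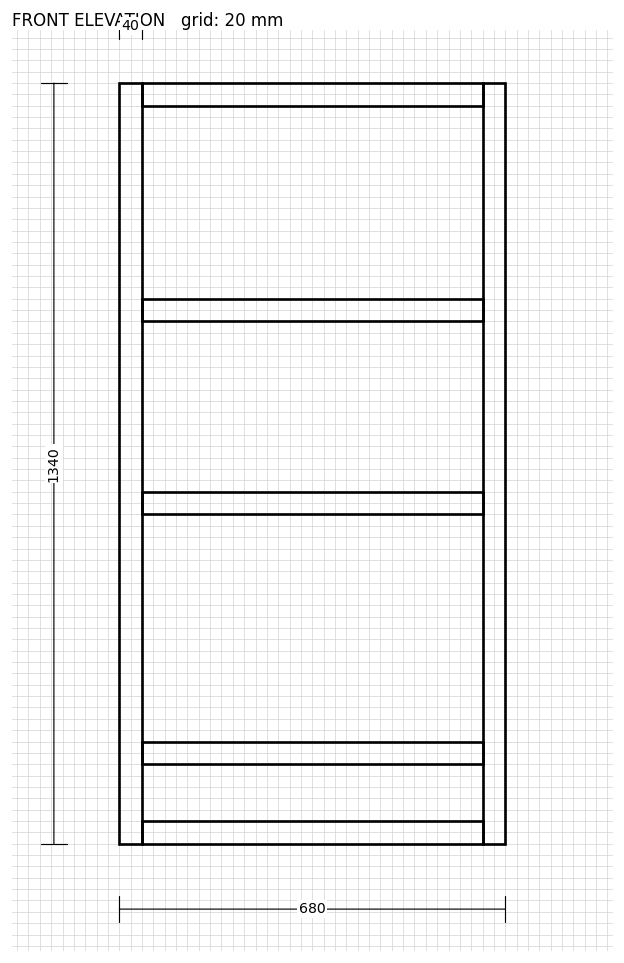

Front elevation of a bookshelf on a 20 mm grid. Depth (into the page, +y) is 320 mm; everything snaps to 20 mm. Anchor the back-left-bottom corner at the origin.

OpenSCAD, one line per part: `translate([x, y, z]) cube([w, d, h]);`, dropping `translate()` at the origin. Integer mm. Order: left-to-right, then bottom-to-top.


cube([40, 320, 1340]);
translate([40, 0, 0]) cube([600, 320, 40]);
translate([40, 0, 140]) cube([600, 320, 40]);
translate([40, 0, 580]) cube([600, 320, 40]);
translate([40, 0, 920]) cube([600, 320, 40]);
translate([40, 0, 1300]) cube([600, 320, 40]);
translate([640, 0, 0]) cube([40, 320, 1340]);


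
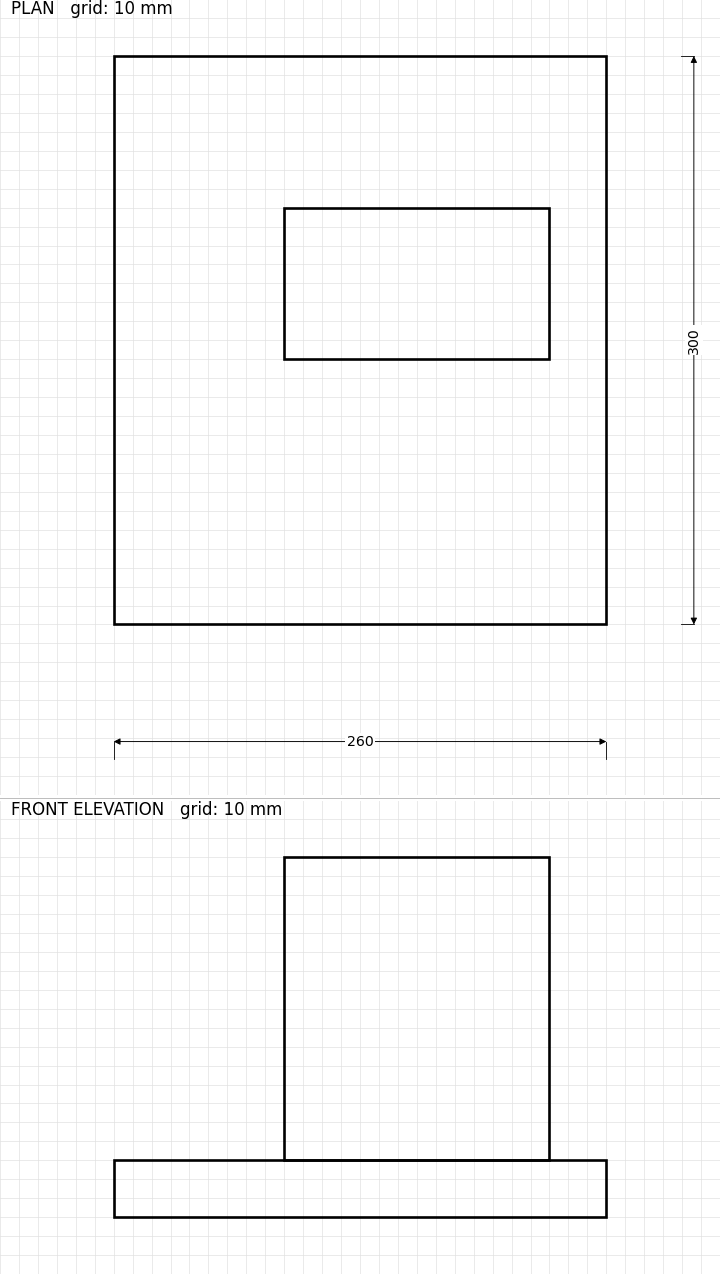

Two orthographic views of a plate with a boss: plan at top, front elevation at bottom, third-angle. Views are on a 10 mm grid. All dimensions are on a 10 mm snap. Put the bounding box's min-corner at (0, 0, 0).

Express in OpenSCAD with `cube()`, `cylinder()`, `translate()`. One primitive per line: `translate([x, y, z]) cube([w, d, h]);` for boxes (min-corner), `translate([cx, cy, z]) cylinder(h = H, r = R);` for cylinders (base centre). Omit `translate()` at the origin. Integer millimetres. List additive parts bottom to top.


cube([260, 300, 30]);
translate([90, 140, 30]) cube([140, 80, 160]);
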